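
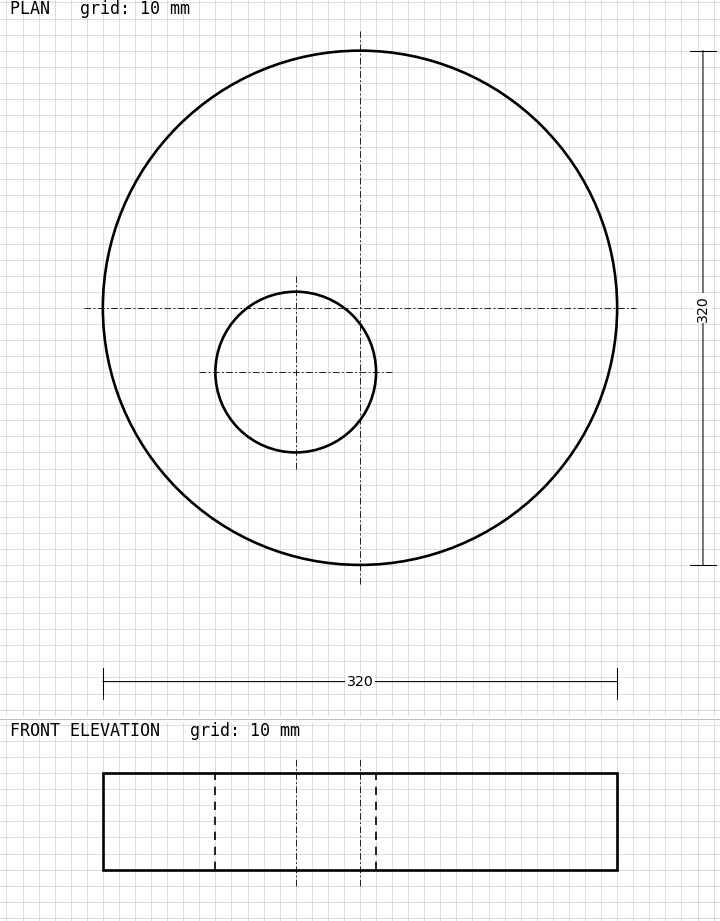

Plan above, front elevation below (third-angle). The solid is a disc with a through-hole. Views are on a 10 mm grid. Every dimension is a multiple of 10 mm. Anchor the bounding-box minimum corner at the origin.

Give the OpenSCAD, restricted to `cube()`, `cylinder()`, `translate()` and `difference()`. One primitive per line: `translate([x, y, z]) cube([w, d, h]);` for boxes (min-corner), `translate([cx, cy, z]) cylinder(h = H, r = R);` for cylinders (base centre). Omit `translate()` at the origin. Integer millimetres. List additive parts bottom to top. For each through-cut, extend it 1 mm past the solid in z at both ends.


difference() {
  translate([160, 160, 0]) cylinder(h = 60, r = 160);
  translate([120, 120, -1]) cylinder(h = 62, r = 50);
}


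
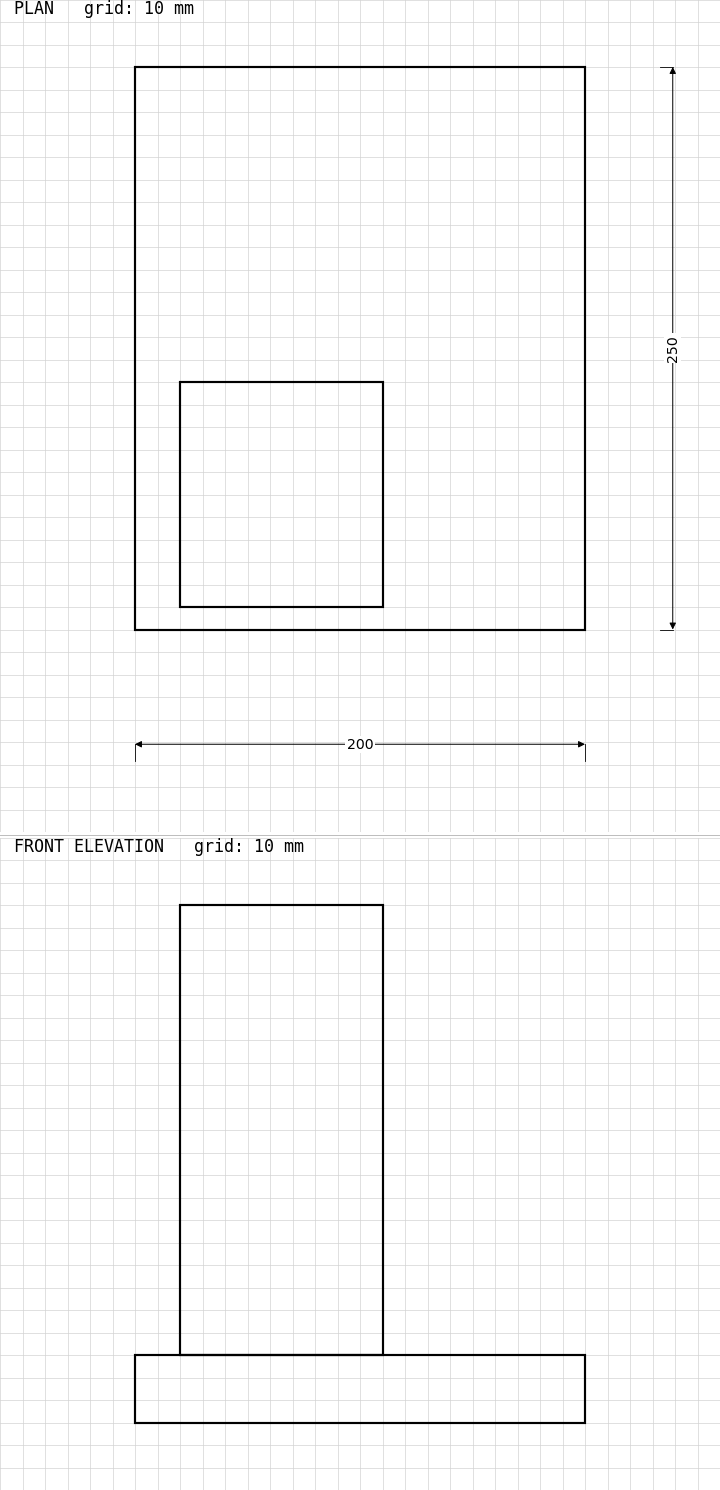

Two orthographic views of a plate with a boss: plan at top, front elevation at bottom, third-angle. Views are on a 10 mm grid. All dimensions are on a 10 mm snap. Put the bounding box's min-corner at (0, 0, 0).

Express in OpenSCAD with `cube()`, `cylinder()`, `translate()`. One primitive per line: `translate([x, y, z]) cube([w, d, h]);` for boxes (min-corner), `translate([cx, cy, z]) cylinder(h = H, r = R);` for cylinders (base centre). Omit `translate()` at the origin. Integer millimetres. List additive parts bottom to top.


cube([200, 250, 30]);
translate([20, 10, 30]) cube([90, 100, 200]);


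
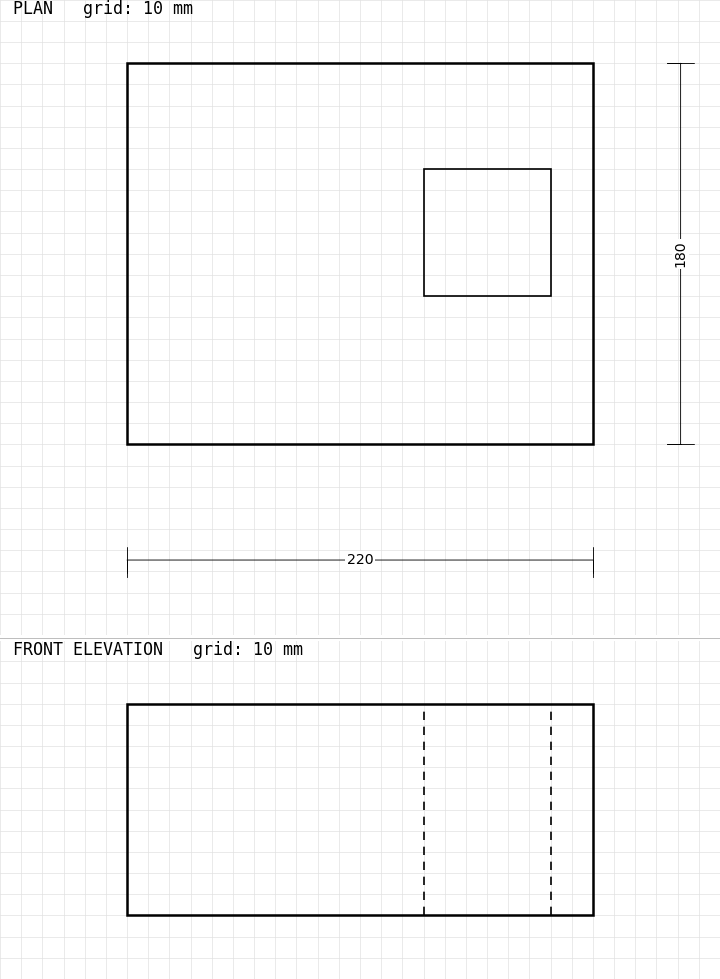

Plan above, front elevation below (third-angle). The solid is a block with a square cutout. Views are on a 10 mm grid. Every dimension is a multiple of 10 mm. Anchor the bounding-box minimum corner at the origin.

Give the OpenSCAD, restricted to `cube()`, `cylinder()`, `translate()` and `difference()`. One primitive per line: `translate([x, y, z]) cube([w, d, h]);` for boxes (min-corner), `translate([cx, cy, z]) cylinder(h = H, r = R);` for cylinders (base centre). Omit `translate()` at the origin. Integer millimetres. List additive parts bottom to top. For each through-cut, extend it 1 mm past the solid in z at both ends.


difference() {
  cube([220, 180, 100]);
  translate([140, 70, -1]) cube([60, 60, 102]);
}


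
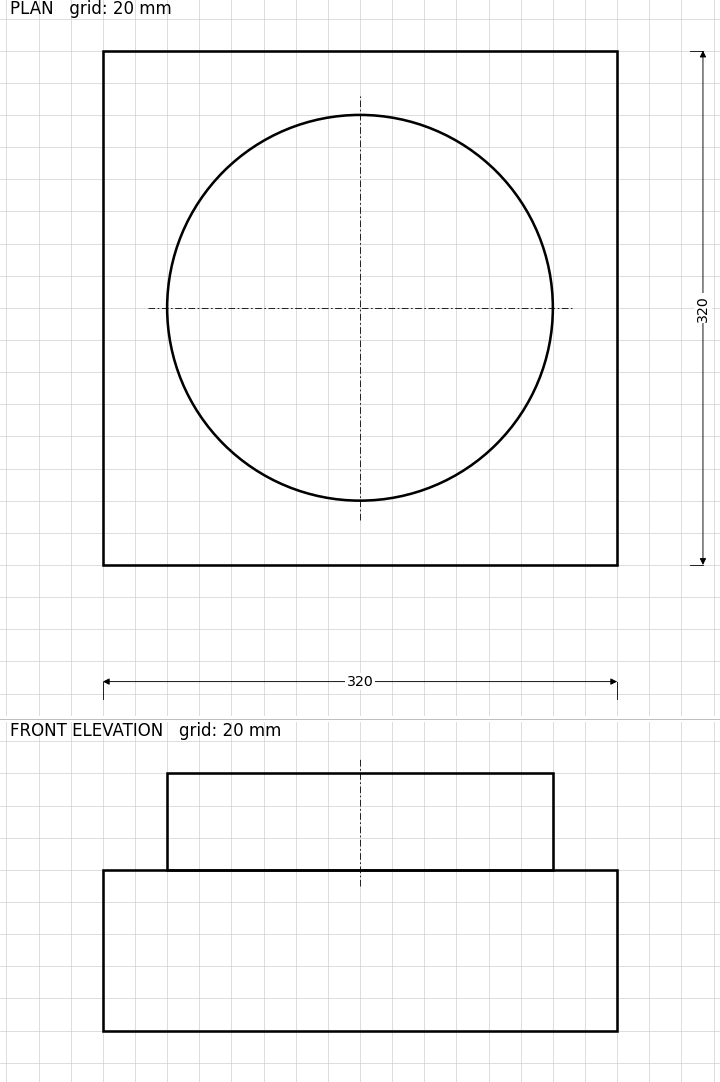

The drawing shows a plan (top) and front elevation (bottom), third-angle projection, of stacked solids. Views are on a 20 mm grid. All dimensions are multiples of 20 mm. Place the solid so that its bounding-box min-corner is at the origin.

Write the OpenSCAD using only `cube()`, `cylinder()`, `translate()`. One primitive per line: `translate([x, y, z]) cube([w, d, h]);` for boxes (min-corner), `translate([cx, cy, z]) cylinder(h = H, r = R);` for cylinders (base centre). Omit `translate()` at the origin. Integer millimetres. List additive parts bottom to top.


cube([320, 320, 100]);
translate([160, 160, 100]) cylinder(h = 60, r = 120);


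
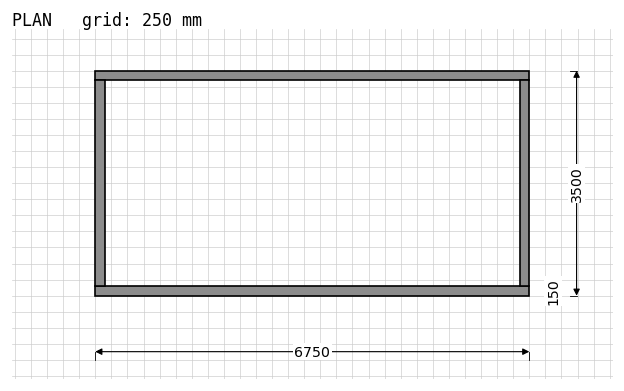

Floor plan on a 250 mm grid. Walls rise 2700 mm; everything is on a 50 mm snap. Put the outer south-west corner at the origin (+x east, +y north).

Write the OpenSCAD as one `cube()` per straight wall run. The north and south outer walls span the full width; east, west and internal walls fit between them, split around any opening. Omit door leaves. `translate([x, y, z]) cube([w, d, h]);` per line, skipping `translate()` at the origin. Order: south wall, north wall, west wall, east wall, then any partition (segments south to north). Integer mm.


cube([6750, 150, 2700]);
translate([0, 3350, 0]) cube([6750, 150, 2700]);
translate([0, 150, 0]) cube([150, 3200, 2700]);
translate([6600, 150, 0]) cube([150, 3200, 2700]);


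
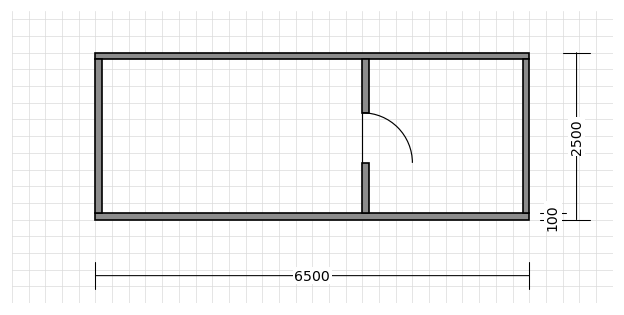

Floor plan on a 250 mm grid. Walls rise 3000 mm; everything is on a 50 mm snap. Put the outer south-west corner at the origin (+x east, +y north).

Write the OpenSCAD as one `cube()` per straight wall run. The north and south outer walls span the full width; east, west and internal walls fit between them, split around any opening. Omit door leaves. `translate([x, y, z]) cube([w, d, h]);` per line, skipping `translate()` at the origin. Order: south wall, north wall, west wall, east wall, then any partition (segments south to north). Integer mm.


cube([6500, 100, 3000]);
translate([0, 2400, 0]) cube([6500, 100, 3000]);
translate([0, 100, 0]) cube([100, 2300, 3000]);
translate([6400, 100, 0]) cube([100, 2300, 3000]);
translate([4000, 100, 0]) cube([100, 750, 3000]);
translate([4000, 1600, 0]) cube([100, 800, 3000]);


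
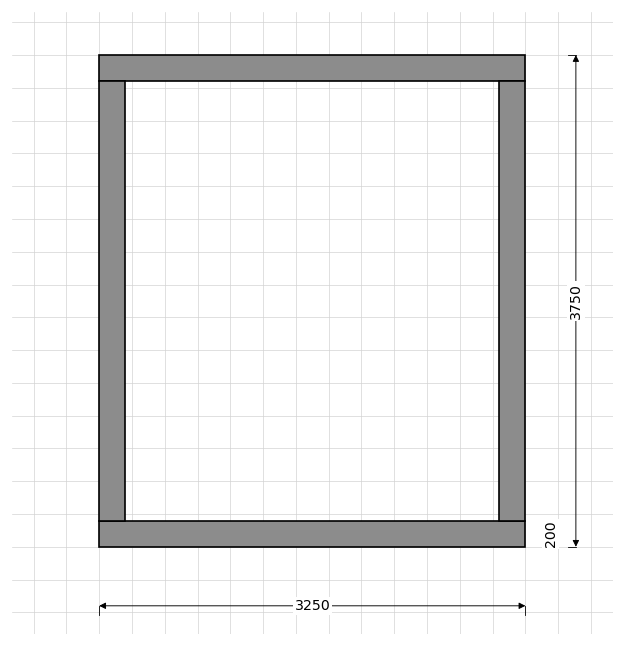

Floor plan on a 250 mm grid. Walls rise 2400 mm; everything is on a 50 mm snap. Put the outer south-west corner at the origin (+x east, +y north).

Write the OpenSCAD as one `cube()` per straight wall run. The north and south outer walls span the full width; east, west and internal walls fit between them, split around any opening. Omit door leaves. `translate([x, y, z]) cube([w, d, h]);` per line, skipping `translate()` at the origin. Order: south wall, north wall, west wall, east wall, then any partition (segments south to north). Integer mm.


cube([3250, 200, 2400]);
translate([0, 3550, 0]) cube([3250, 200, 2400]);
translate([0, 200, 0]) cube([200, 3350, 2400]);
translate([3050, 200, 0]) cube([200, 3350, 2400]);


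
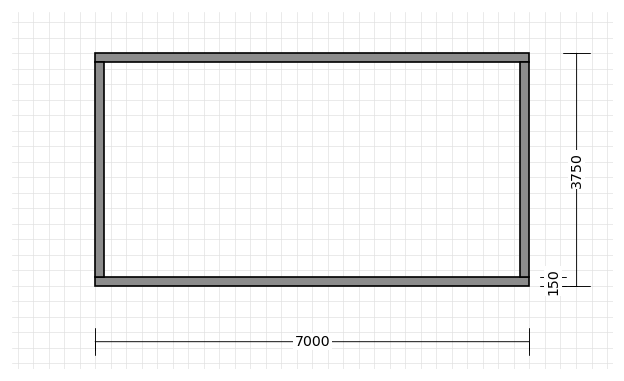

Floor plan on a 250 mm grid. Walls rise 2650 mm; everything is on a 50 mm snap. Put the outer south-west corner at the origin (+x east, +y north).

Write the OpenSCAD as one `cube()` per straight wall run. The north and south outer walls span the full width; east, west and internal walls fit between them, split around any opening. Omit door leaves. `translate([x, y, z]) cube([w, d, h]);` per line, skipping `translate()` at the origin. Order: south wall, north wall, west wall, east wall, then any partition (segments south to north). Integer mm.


cube([7000, 150, 2650]);
translate([0, 3600, 0]) cube([7000, 150, 2650]);
translate([0, 150, 0]) cube([150, 3450, 2650]);
translate([6850, 150, 0]) cube([150, 3450, 2650]);


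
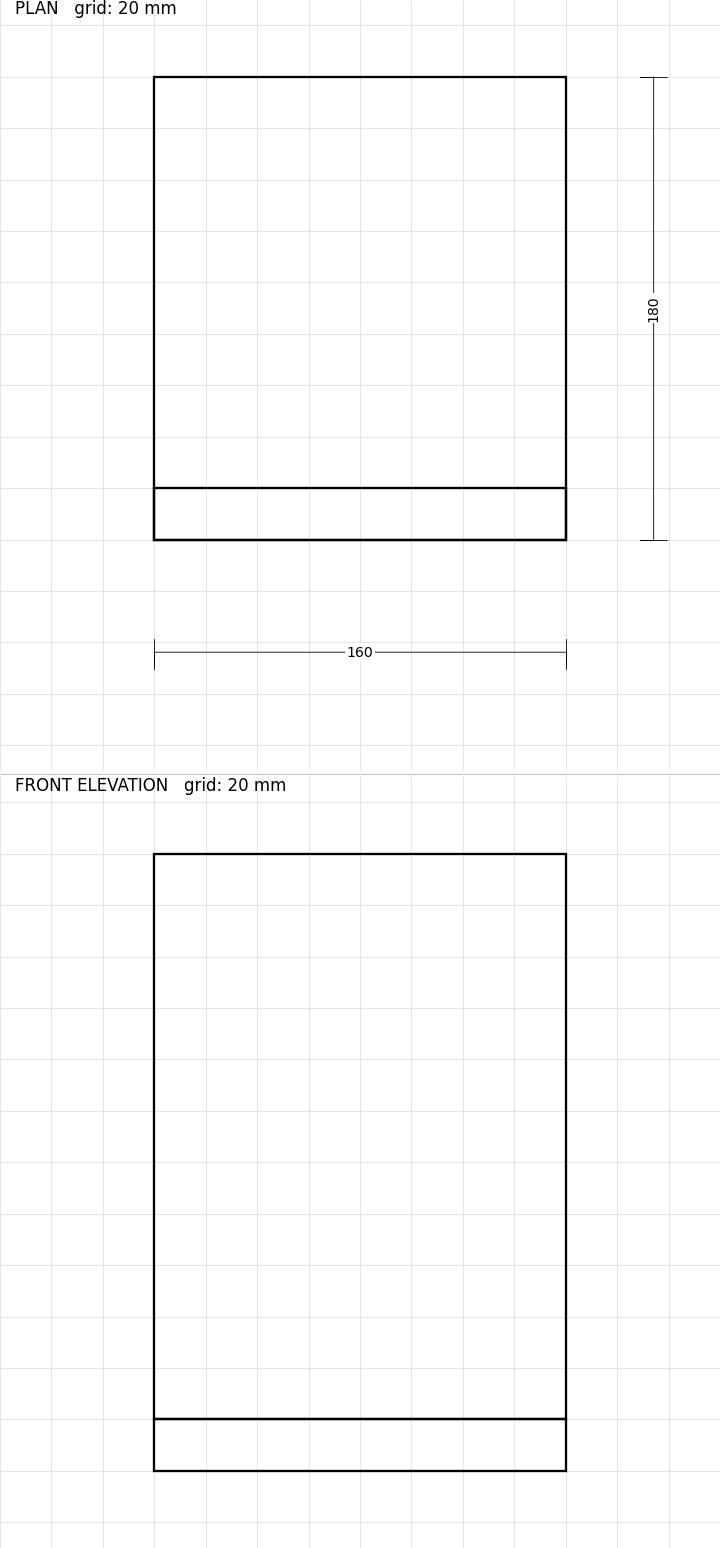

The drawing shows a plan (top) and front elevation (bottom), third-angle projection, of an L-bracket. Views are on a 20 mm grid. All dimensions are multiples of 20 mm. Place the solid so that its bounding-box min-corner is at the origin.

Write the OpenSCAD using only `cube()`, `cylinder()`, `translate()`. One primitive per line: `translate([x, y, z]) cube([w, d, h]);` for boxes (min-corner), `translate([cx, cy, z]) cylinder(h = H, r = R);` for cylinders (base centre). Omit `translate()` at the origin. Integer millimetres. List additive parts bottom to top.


cube([160, 180, 20]);
translate([0, 0, 20]) cube([160, 20, 220]);


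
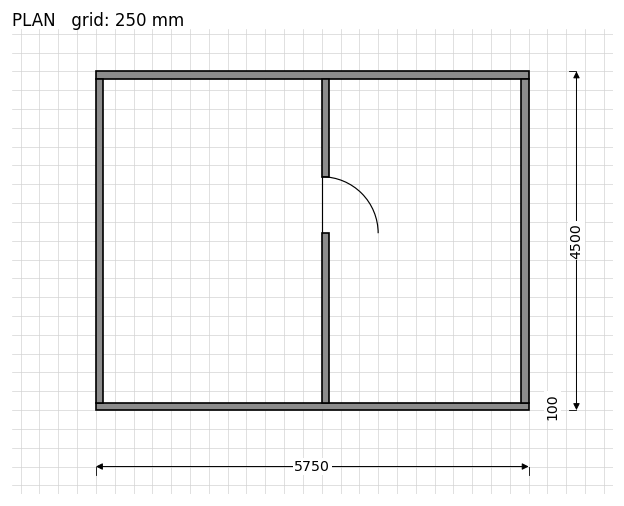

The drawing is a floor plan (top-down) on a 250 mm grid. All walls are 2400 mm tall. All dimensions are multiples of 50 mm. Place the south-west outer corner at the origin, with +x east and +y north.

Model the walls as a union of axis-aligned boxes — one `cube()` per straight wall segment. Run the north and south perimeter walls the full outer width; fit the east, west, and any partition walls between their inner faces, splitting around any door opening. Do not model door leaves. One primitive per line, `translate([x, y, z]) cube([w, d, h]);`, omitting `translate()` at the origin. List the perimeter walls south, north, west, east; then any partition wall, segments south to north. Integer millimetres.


cube([5750, 100, 2400]);
translate([0, 4400, 0]) cube([5750, 100, 2400]);
translate([0, 100, 0]) cube([100, 4300, 2400]);
translate([5650, 100, 0]) cube([100, 4300, 2400]);
translate([3000, 100, 0]) cube([100, 2250, 2400]);
translate([3000, 3100, 0]) cube([100, 1300, 2400]);


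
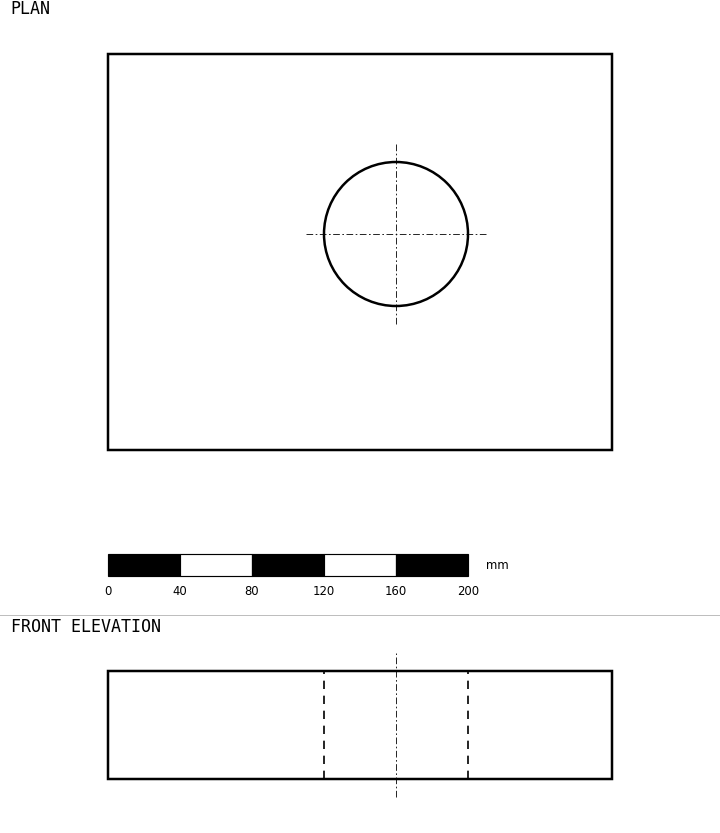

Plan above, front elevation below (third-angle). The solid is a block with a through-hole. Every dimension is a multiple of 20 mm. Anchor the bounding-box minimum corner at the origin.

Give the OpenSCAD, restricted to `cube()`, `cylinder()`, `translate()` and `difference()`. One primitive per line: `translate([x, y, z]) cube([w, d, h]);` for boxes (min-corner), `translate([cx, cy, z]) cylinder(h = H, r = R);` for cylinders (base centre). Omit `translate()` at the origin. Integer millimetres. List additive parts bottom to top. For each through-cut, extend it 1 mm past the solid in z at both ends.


difference() {
  cube([280, 220, 60]);
  translate([160, 120, -1]) cylinder(h = 62, r = 40);
}


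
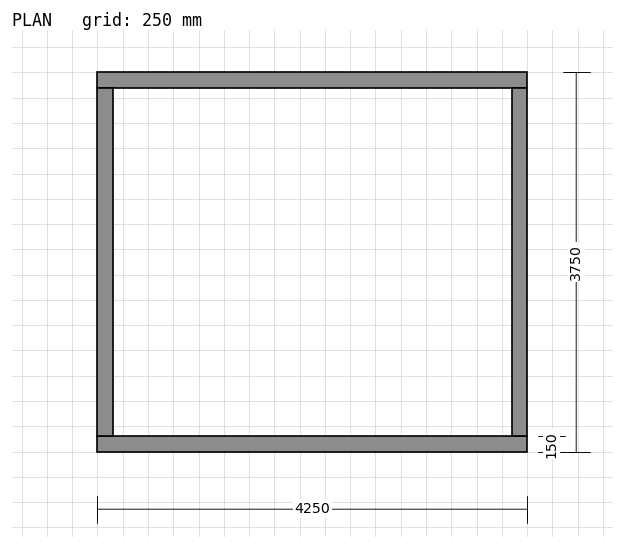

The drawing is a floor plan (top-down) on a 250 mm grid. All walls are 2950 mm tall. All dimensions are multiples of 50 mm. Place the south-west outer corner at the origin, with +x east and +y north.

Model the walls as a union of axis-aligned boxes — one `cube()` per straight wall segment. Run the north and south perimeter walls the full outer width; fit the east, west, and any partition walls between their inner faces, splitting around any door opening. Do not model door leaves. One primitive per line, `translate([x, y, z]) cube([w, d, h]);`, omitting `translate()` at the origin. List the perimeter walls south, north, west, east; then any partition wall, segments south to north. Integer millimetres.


cube([4250, 150, 2950]);
translate([0, 3600, 0]) cube([4250, 150, 2950]);
translate([0, 150, 0]) cube([150, 3450, 2950]);
translate([4100, 150, 0]) cube([150, 3450, 2950]);


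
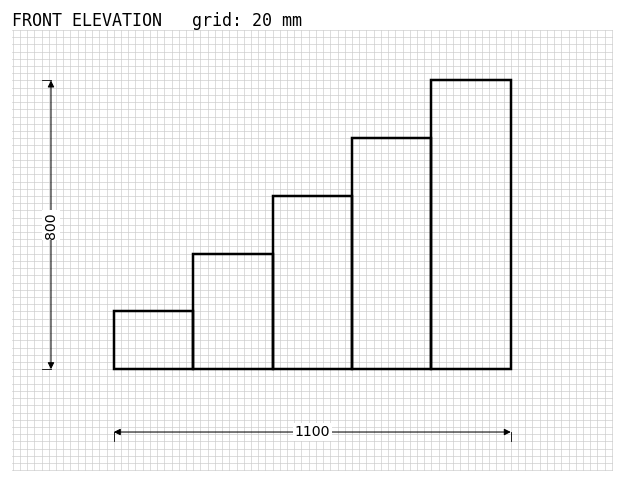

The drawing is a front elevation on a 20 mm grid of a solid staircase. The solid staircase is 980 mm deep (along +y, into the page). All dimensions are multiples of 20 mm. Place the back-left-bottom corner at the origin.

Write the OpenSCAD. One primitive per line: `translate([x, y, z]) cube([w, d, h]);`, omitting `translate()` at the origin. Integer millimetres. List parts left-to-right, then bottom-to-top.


cube([220, 980, 160]);
translate([220, 0, 0]) cube([220, 980, 320]);
translate([440, 0, 0]) cube([220, 980, 480]);
translate([660, 0, 0]) cube([220, 980, 640]);
translate([880, 0, 0]) cube([220, 980, 800]);


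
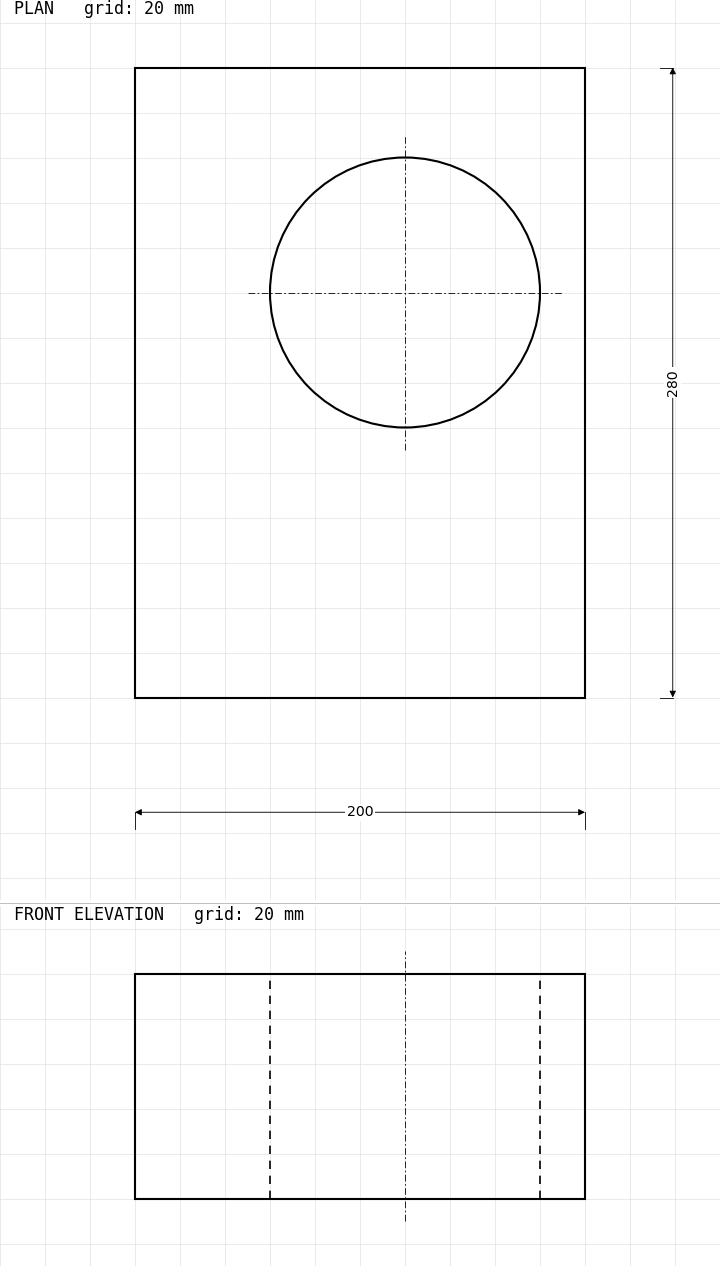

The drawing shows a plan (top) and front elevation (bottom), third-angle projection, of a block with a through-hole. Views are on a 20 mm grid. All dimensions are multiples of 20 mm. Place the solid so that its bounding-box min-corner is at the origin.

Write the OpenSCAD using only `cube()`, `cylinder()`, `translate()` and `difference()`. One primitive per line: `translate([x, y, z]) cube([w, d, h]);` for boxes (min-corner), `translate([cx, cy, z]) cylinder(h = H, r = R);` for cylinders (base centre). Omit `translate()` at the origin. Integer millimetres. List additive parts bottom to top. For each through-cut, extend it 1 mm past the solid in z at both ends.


difference() {
  cube([200, 280, 100]);
  translate([120, 180, -1]) cylinder(h = 102, r = 60);
}


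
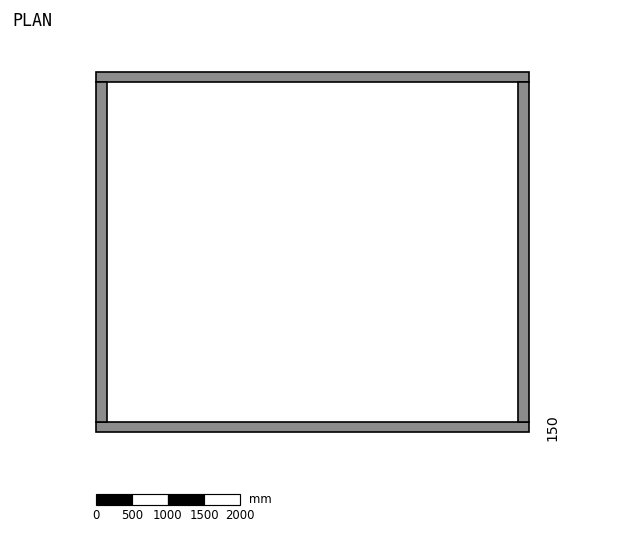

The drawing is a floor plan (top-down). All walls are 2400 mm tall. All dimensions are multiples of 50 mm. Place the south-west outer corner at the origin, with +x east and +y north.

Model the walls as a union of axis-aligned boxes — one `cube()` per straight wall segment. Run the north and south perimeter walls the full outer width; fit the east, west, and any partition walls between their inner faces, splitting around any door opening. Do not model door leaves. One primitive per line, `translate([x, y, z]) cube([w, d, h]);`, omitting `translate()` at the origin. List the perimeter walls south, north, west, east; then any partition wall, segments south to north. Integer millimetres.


cube([6000, 150, 2400]);
translate([0, 4850, 0]) cube([6000, 150, 2400]);
translate([0, 150, 0]) cube([150, 4700, 2400]);
translate([5850, 150, 0]) cube([150, 4700, 2400]);


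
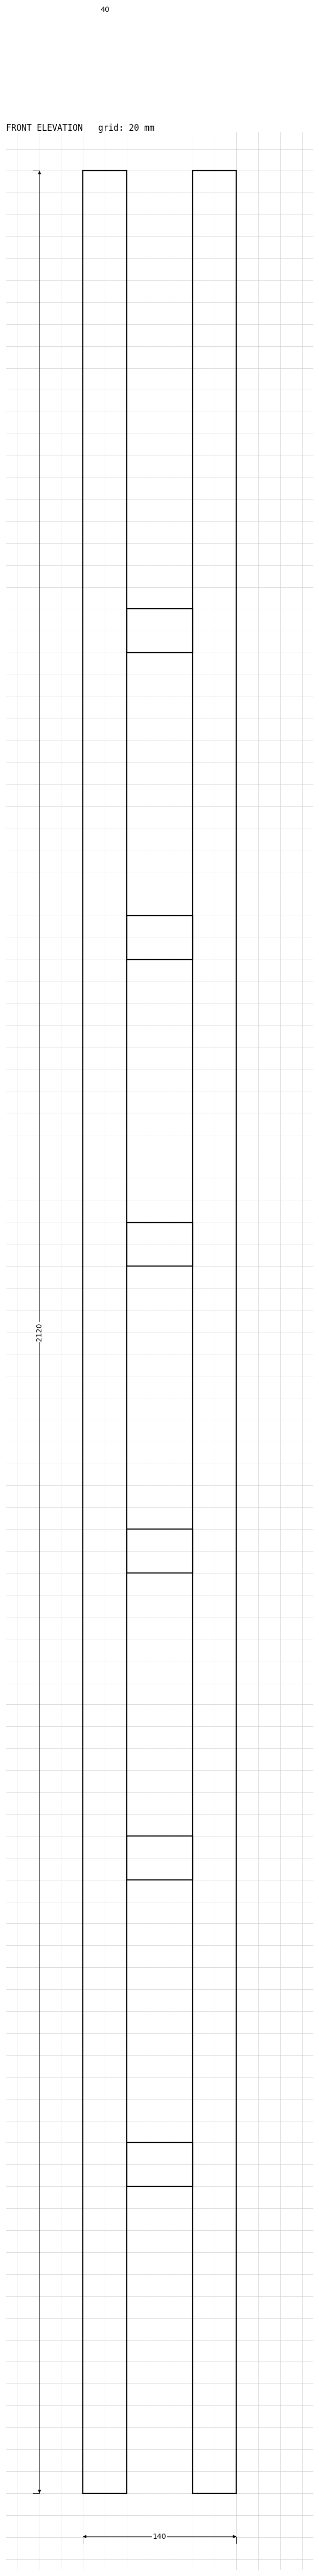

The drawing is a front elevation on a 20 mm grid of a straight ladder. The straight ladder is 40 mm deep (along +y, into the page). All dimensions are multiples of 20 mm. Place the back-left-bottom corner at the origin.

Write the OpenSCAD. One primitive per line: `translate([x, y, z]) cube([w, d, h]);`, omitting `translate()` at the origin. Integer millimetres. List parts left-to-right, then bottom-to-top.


cube([40, 40, 2120]);
translate([40, 0, 280]) cube([60, 40, 40]);
translate([40, 0, 560]) cube([60, 40, 40]);
translate([40, 0, 840]) cube([60, 40, 40]);
translate([40, 0, 1120]) cube([60, 40, 40]);
translate([40, 0, 1400]) cube([60, 40, 40]);
translate([40, 0, 1680]) cube([60, 40, 40]);
translate([100, 0, 0]) cube([40, 40, 2120]);


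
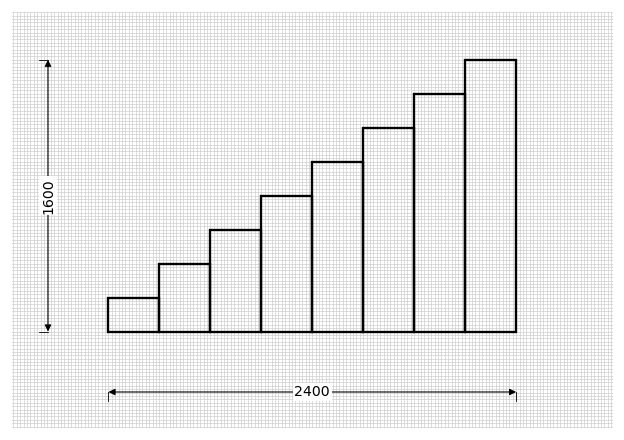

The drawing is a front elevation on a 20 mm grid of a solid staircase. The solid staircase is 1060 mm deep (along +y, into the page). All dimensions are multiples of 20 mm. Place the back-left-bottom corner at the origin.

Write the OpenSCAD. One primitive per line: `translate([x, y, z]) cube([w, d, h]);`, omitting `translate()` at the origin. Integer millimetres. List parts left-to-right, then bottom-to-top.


cube([300, 1060, 200]);
translate([300, 0, 0]) cube([300, 1060, 400]);
translate([600, 0, 0]) cube([300, 1060, 600]);
translate([900, 0, 0]) cube([300, 1060, 800]);
translate([1200, 0, 0]) cube([300, 1060, 1000]);
translate([1500, 0, 0]) cube([300, 1060, 1200]);
translate([1800, 0, 0]) cube([300, 1060, 1400]);
translate([2100, 0, 0]) cube([300, 1060, 1600]);


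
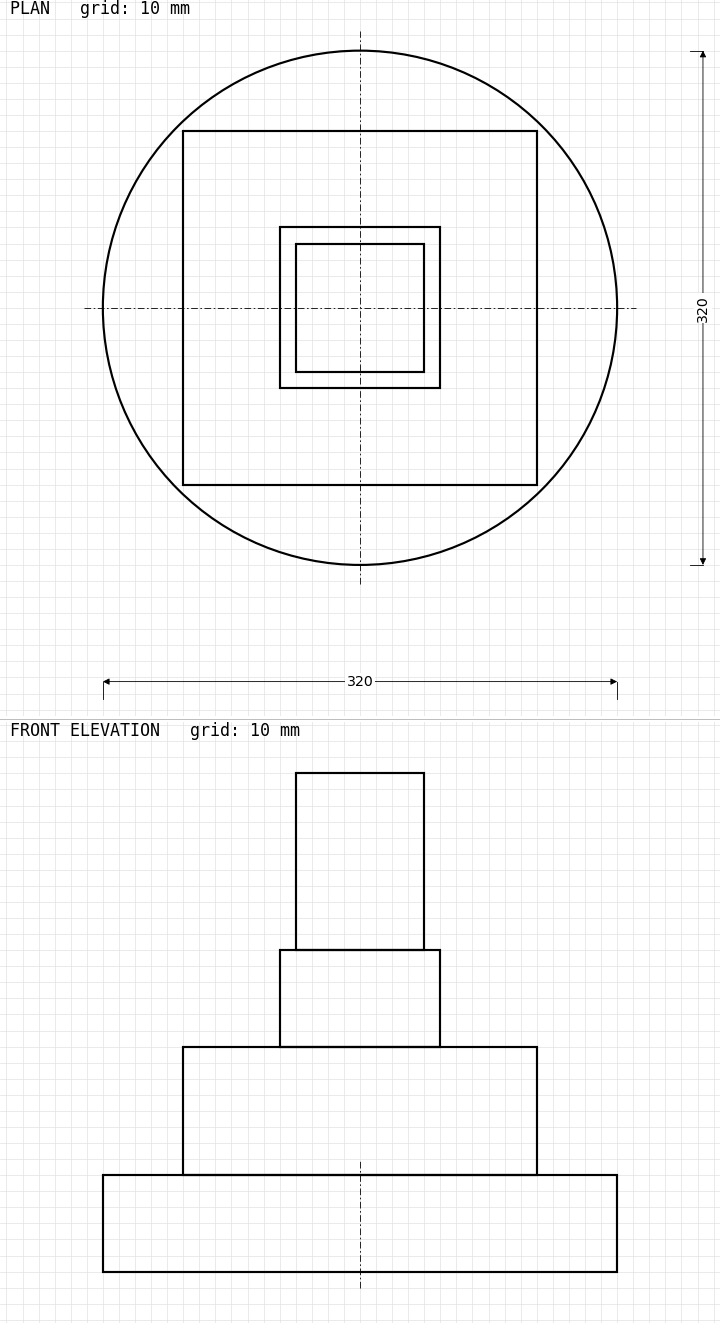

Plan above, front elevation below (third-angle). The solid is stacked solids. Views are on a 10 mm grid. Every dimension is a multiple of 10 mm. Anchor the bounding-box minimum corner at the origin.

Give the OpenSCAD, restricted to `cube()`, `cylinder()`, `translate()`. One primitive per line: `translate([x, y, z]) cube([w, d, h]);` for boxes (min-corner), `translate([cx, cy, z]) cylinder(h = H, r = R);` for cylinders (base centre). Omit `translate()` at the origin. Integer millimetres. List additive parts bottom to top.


translate([160, 160, 0]) cylinder(h = 60, r = 160);
translate([50, 50, 60]) cube([220, 220, 80]);
translate([110, 110, 140]) cube([100, 100, 60]);
translate([120, 120, 200]) cube([80, 80, 110]);


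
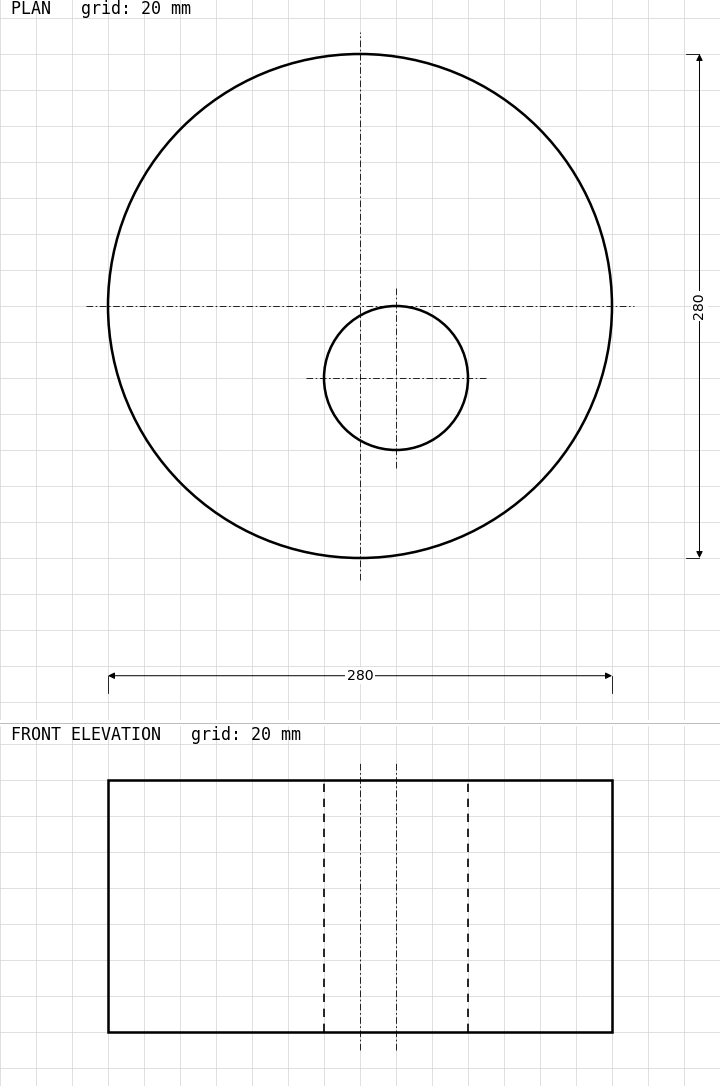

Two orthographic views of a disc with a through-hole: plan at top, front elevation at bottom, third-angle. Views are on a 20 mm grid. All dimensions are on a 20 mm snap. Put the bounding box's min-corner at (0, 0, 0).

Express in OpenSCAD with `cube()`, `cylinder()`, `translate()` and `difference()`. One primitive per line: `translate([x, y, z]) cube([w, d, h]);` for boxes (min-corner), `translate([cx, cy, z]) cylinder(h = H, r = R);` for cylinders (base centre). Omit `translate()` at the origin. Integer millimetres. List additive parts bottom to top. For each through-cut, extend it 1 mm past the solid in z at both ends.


difference() {
  translate([140, 140, 0]) cylinder(h = 140, r = 140);
  translate([160, 100, -1]) cylinder(h = 142, r = 40);
}


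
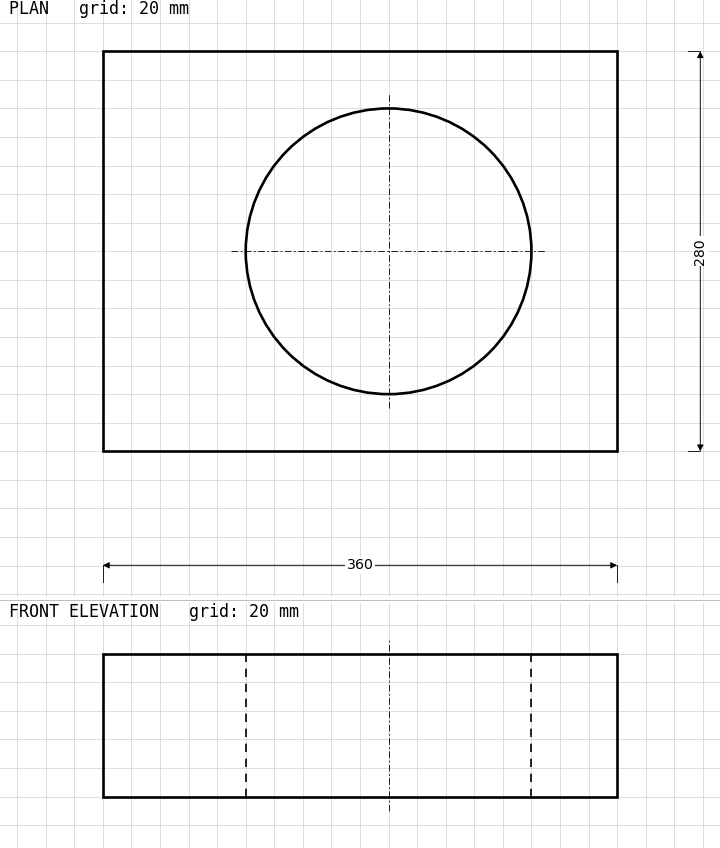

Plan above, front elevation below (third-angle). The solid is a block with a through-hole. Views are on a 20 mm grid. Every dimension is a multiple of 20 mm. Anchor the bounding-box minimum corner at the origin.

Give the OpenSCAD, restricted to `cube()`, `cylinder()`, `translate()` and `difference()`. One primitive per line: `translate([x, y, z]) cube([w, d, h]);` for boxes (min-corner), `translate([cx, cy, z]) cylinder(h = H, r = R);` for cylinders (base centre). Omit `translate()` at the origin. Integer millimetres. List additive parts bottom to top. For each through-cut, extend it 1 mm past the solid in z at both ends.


difference() {
  cube([360, 280, 100]);
  translate([200, 140, -1]) cylinder(h = 102, r = 100);
}


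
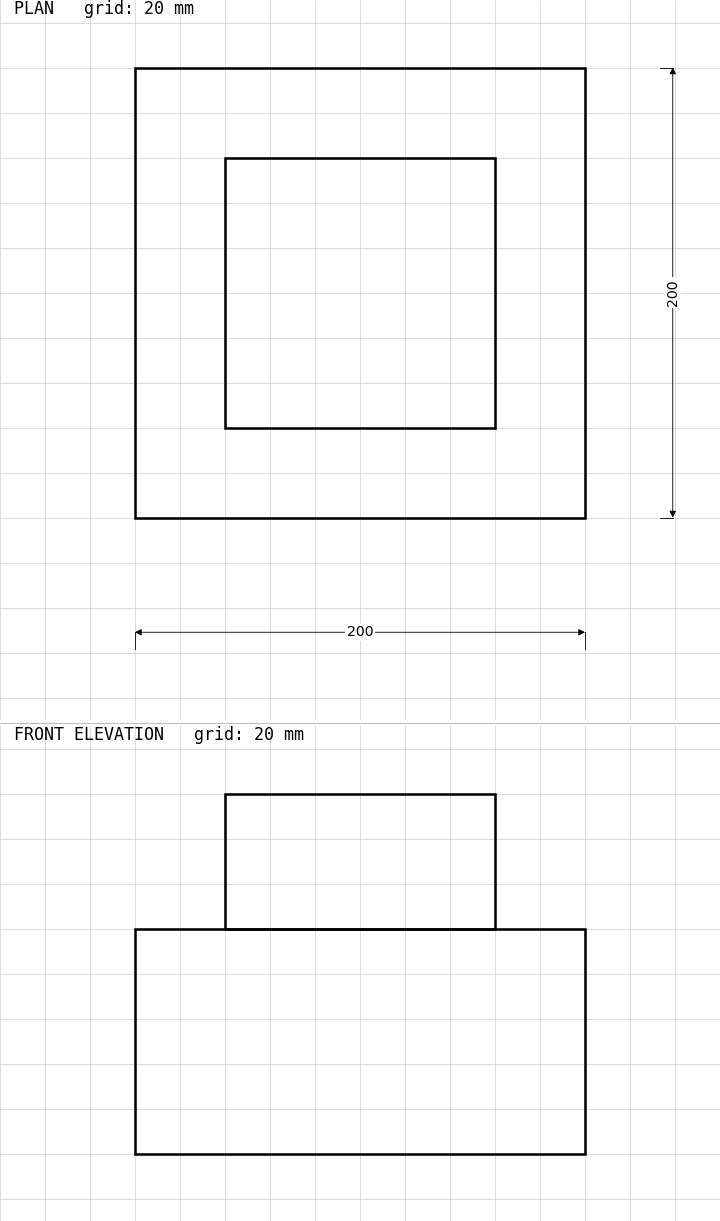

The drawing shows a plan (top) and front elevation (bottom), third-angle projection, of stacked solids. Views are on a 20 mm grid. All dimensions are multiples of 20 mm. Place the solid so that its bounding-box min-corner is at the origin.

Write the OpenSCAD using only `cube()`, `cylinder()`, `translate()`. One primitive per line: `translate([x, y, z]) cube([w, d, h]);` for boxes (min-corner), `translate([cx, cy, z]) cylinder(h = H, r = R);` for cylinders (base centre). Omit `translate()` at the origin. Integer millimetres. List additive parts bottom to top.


cube([200, 200, 100]);
translate([40, 40, 100]) cube([120, 120, 60]);


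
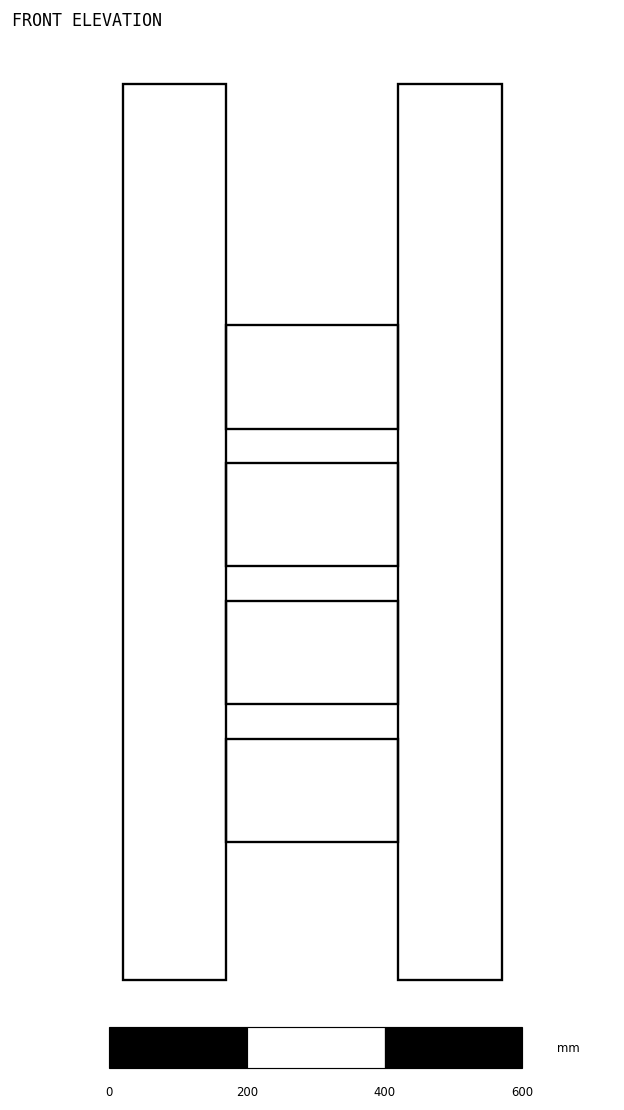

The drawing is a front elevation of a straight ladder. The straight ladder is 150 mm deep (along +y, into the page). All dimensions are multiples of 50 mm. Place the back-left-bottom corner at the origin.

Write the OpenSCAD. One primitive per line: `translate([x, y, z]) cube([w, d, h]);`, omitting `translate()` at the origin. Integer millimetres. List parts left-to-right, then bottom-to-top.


cube([150, 150, 1300]);
translate([150, 0, 200]) cube([250, 150, 150]);
translate([150, 0, 400]) cube([250, 150, 150]);
translate([150, 0, 600]) cube([250, 150, 150]);
translate([150, 0, 800]) cube([250, 150, 150]);
translate([400, 0, 0]) cube([150, 150, 1300]);


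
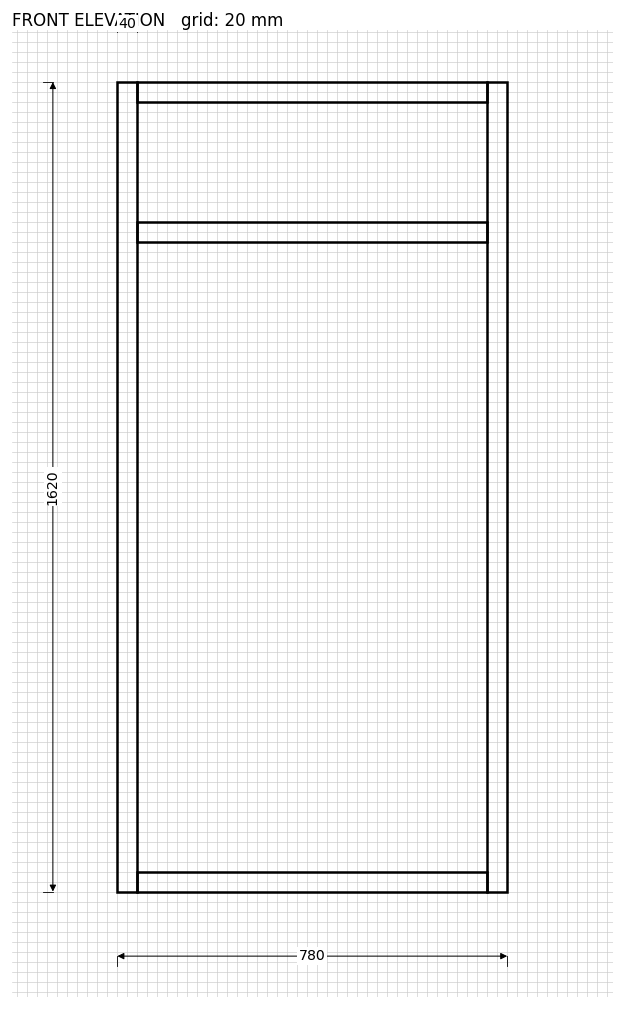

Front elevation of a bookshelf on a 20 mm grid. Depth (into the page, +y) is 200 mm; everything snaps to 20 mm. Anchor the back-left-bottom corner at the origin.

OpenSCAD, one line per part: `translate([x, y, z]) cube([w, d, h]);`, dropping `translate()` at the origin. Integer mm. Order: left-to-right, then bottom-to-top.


cube([40, 200, 1620]);
translate([40, 0, 0]) cube([700, 200, 40]);
translate([40, 0, 1300]) cube([700, 200, 40]);
translate([40, 0, 1580]) cube([700, 200, 40]);
translate([740, 0, 0]) cube([40, 200, 1620]);


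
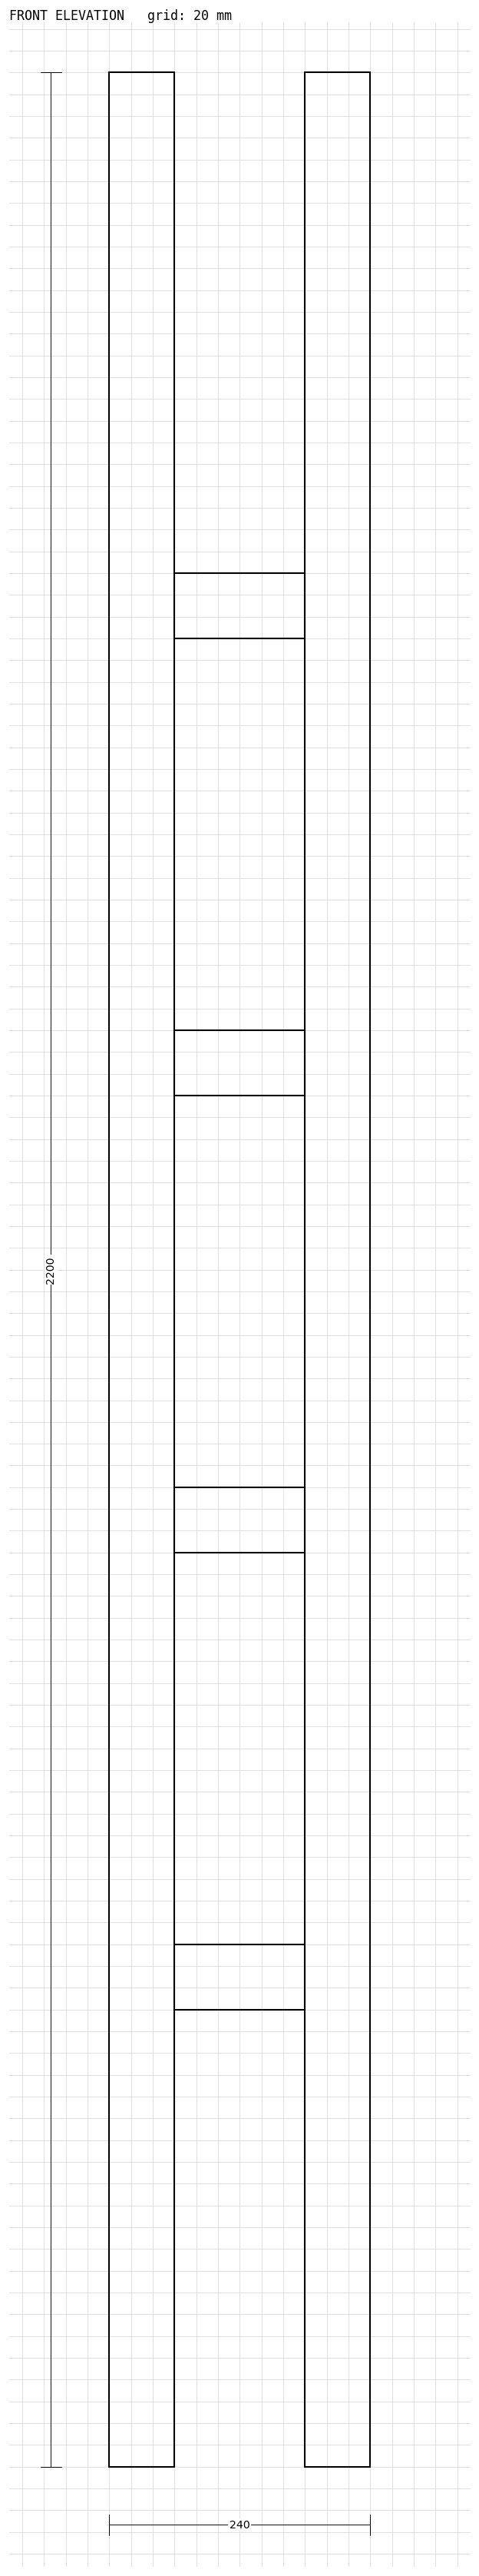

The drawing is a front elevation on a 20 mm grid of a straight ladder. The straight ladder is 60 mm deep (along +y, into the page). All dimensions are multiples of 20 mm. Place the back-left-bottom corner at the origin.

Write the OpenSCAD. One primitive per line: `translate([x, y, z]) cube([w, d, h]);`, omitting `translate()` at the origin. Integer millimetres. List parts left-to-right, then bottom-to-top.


cube([60, 60, 2200]);
translate([60, 0, 420]) cube([120, 60, 60]);
translate([60, 0, 840]) cube([120, 60, 60]);
translate([60, 0, 1260]) cube([120, 60, 60]);
translate([60, 0, 1680]) cube([120, 60, 60]);
translate([180, 0, 0]) cube([60, 60, 2200]);


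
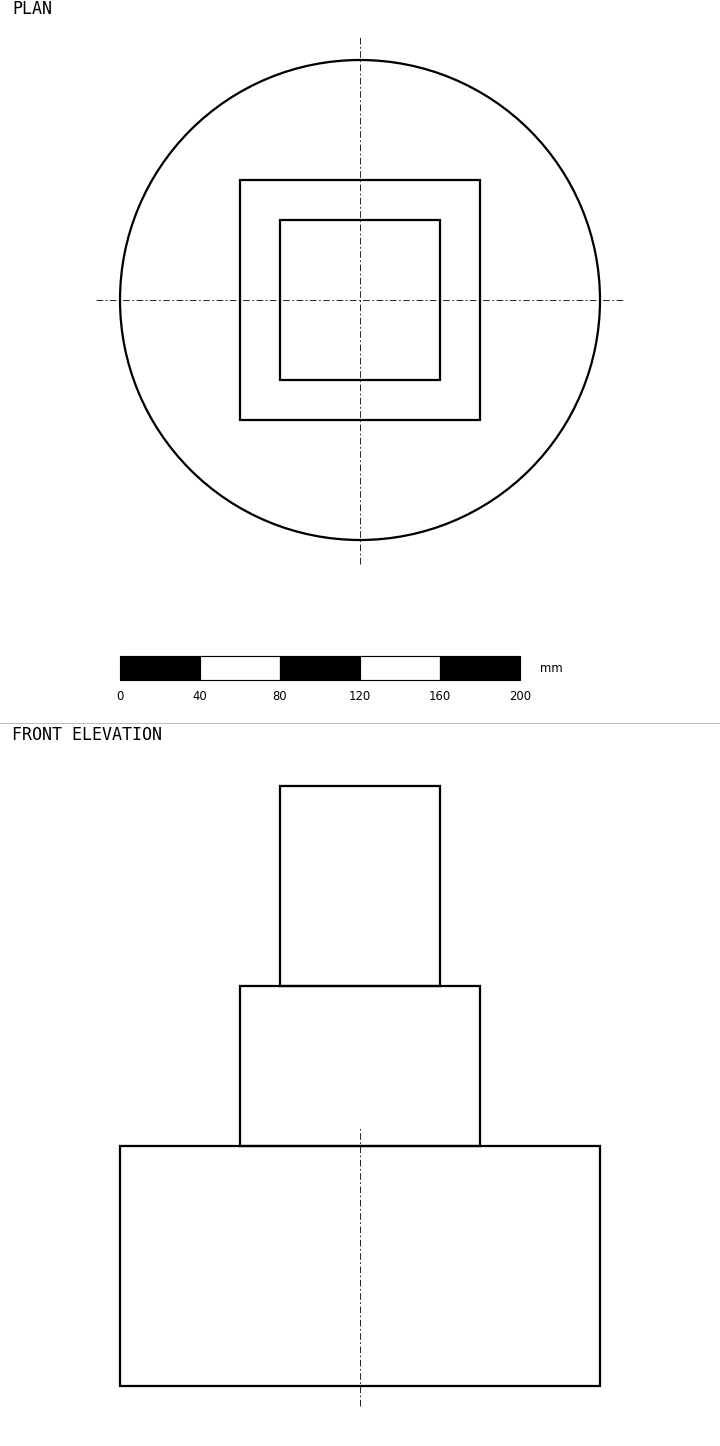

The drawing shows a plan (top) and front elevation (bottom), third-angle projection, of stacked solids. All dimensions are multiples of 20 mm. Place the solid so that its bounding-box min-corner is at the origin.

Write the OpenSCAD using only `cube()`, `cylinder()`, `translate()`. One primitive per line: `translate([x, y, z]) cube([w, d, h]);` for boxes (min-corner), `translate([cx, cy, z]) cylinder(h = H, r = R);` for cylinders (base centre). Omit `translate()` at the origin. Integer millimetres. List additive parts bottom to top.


translate([120, 120, 0]) cylinder(h = 120, r = 120);
translate([60, 60, 120]) cube([120, 120, 80]);
translate([80, 80, 200]) cube([80, 80, 100]);


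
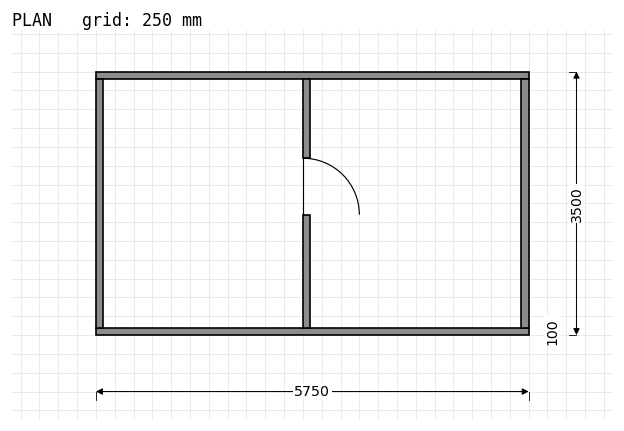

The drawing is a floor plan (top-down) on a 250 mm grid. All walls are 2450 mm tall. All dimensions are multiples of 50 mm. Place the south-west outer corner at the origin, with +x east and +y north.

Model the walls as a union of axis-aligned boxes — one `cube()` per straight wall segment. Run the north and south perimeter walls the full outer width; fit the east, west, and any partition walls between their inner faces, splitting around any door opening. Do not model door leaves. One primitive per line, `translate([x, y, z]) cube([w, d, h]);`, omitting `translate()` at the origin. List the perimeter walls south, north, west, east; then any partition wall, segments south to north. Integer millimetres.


cube([5750, 100, 2450]);
translate([0, 3400, 0]) cube([5750, 100, 2450]);
translate([0, 100, 0]) cube([100, 3300, 2450]);
translate([5650, 100, 0]) cube([100, 3300, 2450]);
translate([2750, 100, 0]) cube([100, 1500, 2450]);
translate([2750, 2350, 0]) cube([100, 1050, 2450]);


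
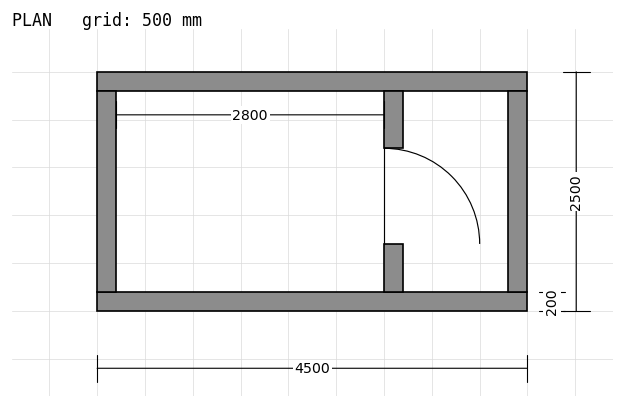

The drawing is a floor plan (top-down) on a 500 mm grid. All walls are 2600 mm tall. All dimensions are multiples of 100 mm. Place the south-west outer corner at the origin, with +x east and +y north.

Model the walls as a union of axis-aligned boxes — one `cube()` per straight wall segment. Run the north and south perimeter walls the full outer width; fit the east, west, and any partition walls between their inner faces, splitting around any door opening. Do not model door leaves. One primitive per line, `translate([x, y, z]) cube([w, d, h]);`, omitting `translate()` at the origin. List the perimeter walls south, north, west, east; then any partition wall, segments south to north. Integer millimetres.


cube([4500, 200, 2600]);
translate([0, 2300, 0]) cube([4500, 200, 2600]);
translate([0, 200, 0]) cube([200, 2100, 2600]);
translate([4300, 200, 0]) cube([200, 2100, 2600]);
translate([3000, 200, 0]) cube([200, 500, 2600]);
translate([3000, 1700, 0]) cube([200, 600, 2600]);


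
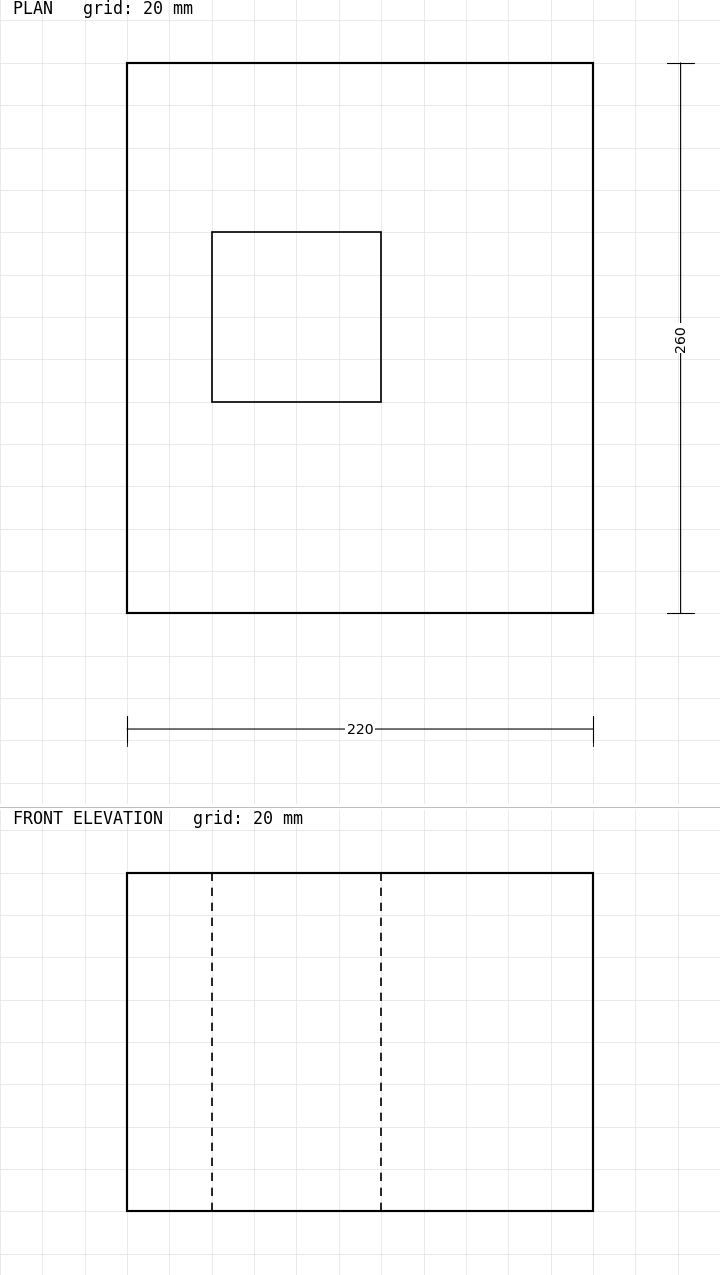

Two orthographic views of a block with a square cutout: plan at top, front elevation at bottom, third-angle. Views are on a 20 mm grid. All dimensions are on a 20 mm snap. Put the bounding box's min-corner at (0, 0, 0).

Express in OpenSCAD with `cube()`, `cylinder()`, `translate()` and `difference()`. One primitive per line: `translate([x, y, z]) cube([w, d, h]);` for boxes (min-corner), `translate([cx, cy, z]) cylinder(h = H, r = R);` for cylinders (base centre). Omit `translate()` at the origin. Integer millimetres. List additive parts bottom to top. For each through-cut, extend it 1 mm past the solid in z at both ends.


difference() {
  cube([220, 260, 160]);
  translate([40, 100, -1]) cube([80, 80, 162]);
}


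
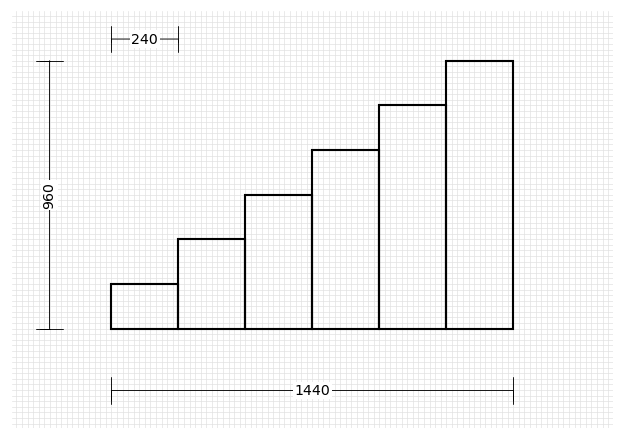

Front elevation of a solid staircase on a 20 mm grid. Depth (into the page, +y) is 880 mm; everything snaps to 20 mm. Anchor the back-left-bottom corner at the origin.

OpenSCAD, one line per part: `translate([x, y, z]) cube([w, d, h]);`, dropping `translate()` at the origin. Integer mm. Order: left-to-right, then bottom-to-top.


cube([240, 880, 160]);
translate([240, 0, 0]) cube([240, 880, 320]);
translate([480, 0, 0]) cube([240, 880, 480]);
translate([720, 0, 0]) cube([240, 880, 640]);
translate([960, 0, 0]) cube([240, 880, 800]);
translate([1200, 0, 0]) cube([240, 880, 960]);


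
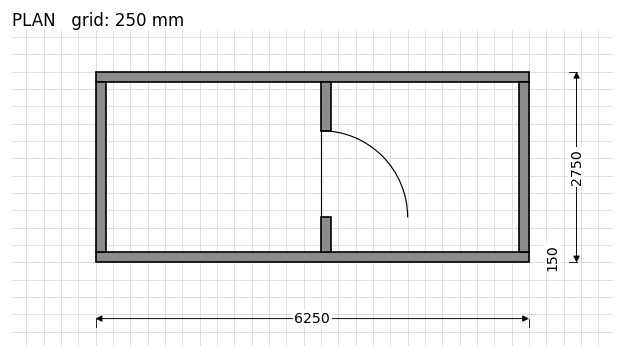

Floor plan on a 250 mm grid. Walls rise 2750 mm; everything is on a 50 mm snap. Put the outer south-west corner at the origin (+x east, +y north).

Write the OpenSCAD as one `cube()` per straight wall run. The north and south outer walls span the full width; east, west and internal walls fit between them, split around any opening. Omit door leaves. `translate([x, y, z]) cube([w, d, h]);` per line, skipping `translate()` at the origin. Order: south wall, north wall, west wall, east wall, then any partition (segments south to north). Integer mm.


cube([6250, 150, 2750]);
translate([0, 2600, 0]) cube([6250, 150, 2750]);
translate([0, 150, 0]) cube([150, 2450, 2750]);
translate([6100, 150, 0]) cube([150, 2450, 2750]);
translate([3250, 150, 0]) cube([150, 500, 2750]);
translate([3250, 1900, 0]) cube([150, 700, 2750]);


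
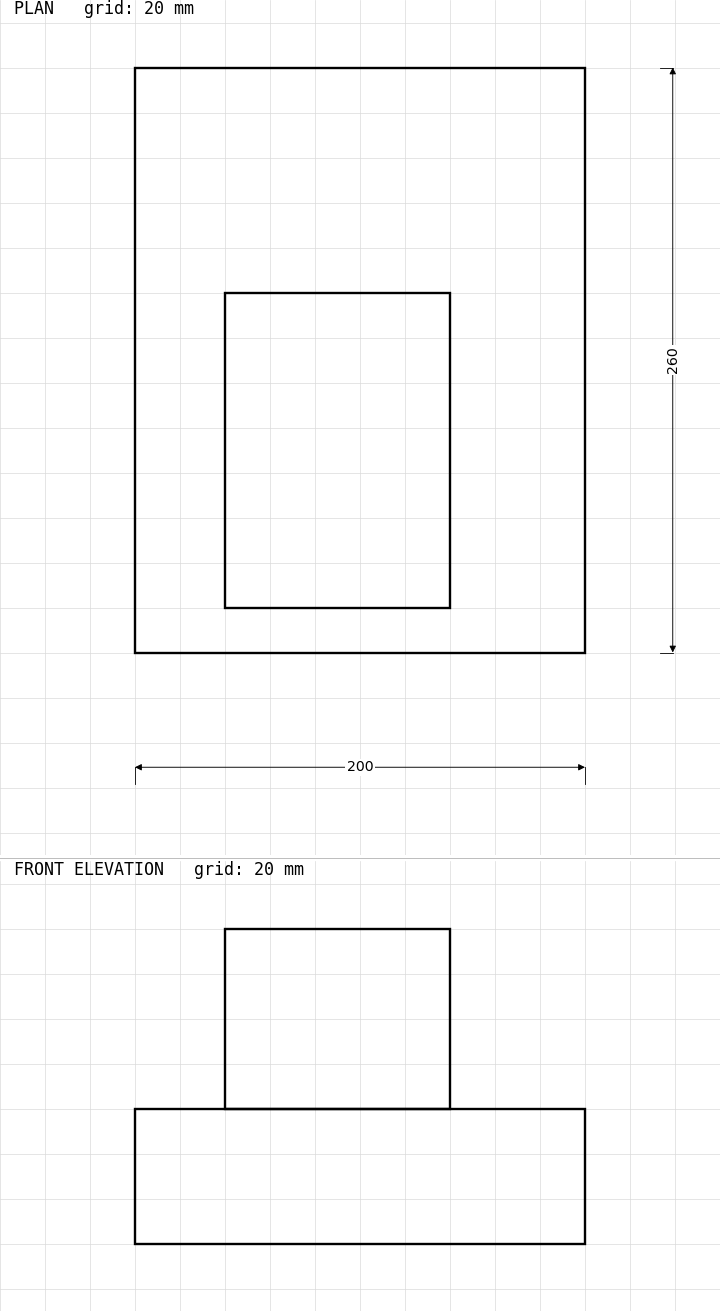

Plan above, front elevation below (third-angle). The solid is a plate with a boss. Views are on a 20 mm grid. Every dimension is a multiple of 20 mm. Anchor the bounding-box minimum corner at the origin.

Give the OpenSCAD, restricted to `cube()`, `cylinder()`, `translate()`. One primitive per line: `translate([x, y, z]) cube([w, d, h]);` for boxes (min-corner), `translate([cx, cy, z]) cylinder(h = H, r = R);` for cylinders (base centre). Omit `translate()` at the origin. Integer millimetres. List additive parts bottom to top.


cube([200, 260, 60]);
translate([40, 20, 60]) cube([100, 140, 80]);


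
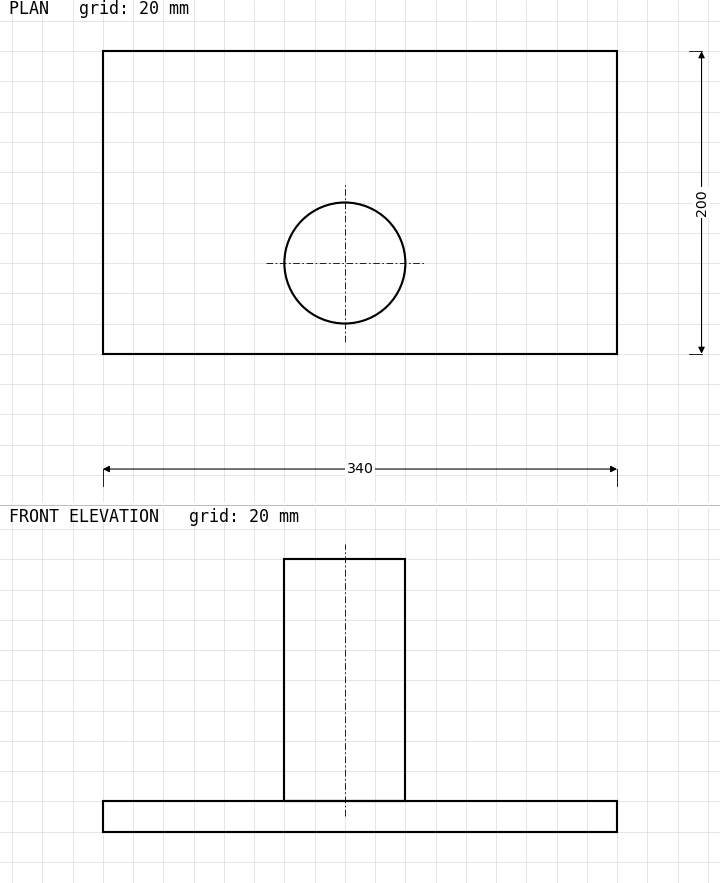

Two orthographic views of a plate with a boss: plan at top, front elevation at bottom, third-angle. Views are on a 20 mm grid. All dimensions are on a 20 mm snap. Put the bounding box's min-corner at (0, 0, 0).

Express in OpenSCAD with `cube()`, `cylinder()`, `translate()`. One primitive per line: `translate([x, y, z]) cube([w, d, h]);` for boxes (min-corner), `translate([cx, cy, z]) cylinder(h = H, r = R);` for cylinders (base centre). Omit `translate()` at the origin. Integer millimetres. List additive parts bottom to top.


cube([340, 200, 20]);
translate([160, 60, 20]) cylinder(h = 160, r = 40);


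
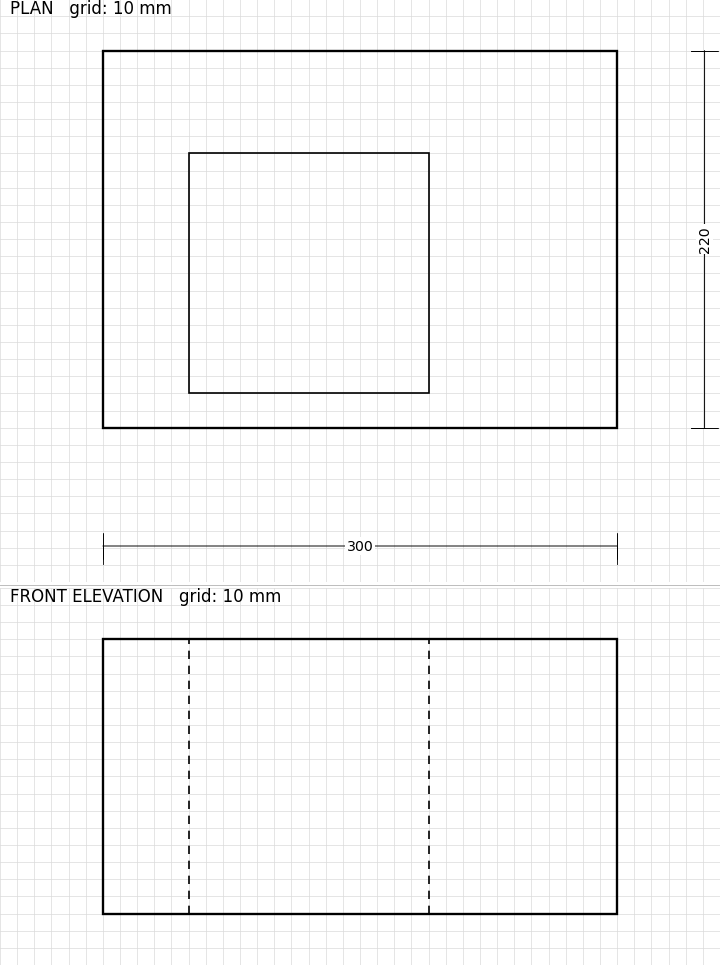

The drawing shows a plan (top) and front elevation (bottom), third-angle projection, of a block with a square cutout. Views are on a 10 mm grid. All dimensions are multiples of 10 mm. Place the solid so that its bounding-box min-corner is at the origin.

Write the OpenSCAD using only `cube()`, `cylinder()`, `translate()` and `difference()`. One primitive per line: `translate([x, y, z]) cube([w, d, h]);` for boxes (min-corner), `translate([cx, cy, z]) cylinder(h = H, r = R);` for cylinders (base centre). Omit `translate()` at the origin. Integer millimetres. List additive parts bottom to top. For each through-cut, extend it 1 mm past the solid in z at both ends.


difference() {
  cube([300, 220, 160]);
  translate([50, 20, -1]) cube([140, 140, 162]);
}


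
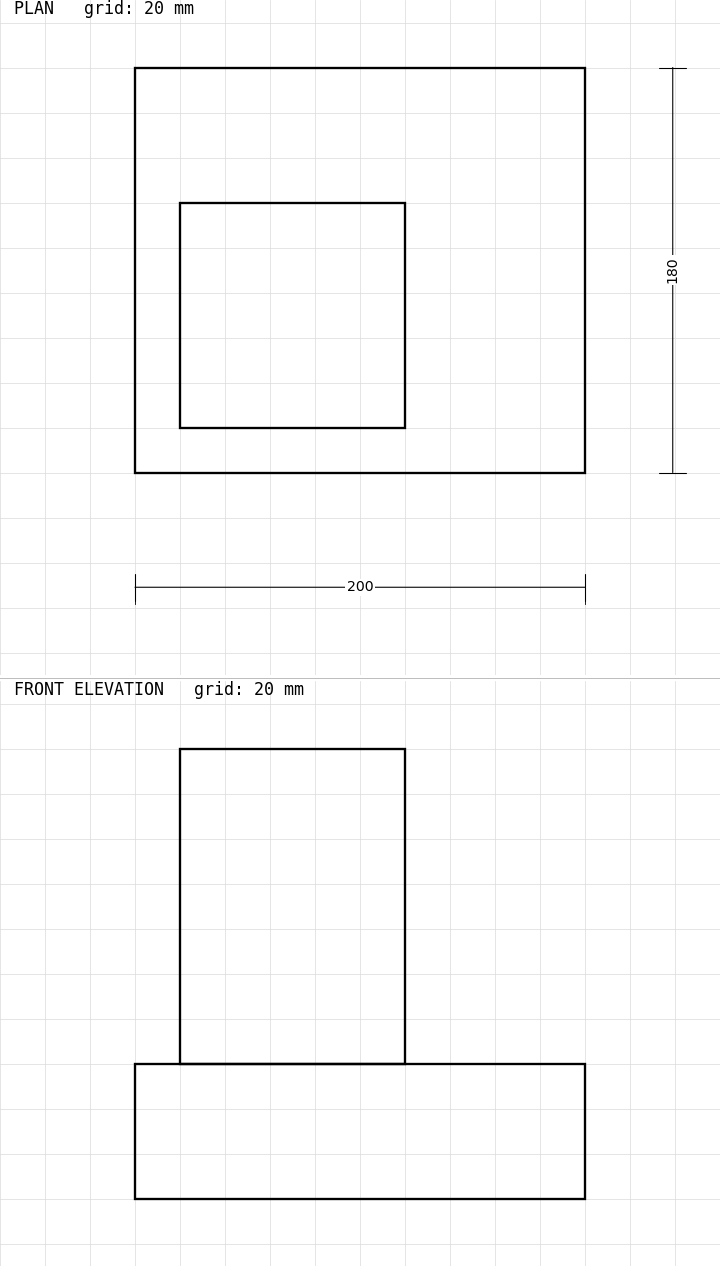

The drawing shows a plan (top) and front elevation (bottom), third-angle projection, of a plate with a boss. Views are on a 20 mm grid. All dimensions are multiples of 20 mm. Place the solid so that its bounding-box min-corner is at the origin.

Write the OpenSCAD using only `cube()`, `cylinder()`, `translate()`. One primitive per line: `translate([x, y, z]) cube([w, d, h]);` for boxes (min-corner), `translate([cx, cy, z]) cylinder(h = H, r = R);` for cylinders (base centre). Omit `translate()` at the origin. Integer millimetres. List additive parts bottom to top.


cube([200, 180, 60]);
translate([20, 20, 60]) cube([100, 100, 140]);


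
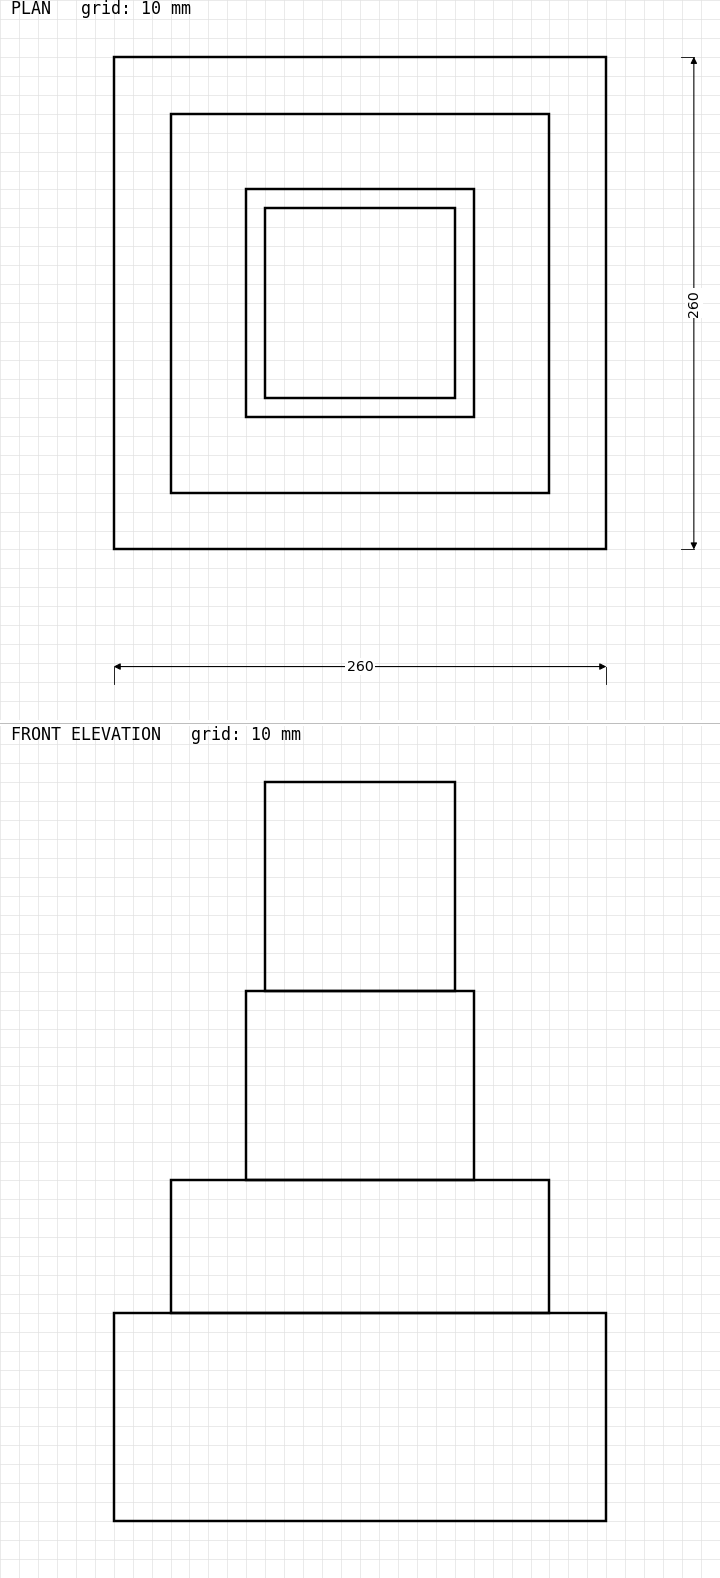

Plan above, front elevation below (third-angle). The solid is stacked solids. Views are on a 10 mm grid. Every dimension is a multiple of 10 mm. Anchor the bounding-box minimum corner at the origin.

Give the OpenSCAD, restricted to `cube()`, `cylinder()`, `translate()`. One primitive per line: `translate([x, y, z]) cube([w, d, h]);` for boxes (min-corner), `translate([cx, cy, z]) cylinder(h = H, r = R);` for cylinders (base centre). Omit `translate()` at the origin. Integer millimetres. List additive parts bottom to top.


cube([260, 260, 110]);
translate([30, 30, 110]) cube([200, 200, 70]);
translate([70, 70, 180]) cube([120, 120, 100]);
translate([80, 80, 280]) cube([100, 100, 110]);
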